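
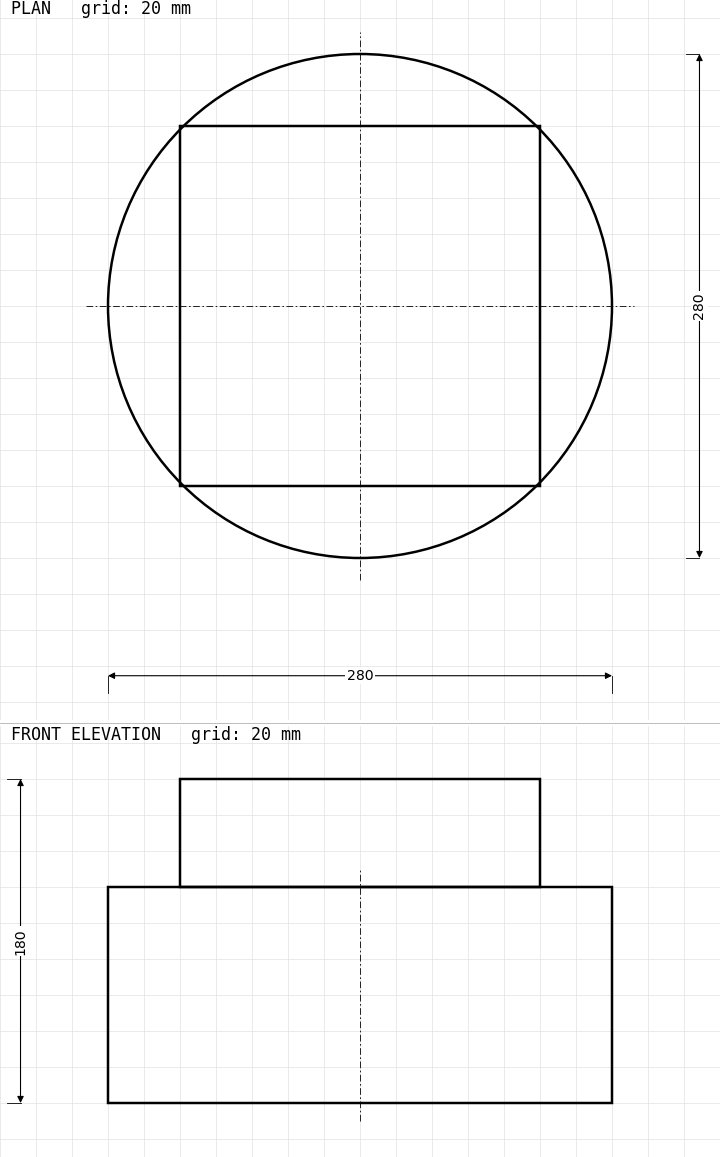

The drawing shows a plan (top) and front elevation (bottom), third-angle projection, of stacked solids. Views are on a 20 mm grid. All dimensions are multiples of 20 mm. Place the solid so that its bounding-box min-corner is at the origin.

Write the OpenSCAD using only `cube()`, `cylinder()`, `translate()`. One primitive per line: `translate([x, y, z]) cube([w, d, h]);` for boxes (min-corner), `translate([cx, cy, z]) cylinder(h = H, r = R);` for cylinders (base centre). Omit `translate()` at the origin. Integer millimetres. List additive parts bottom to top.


translate([140, 140, 0]) cylinder(h = 120, r = 140);
translate([40, 40, 120]) cube([200, 200, 60]);


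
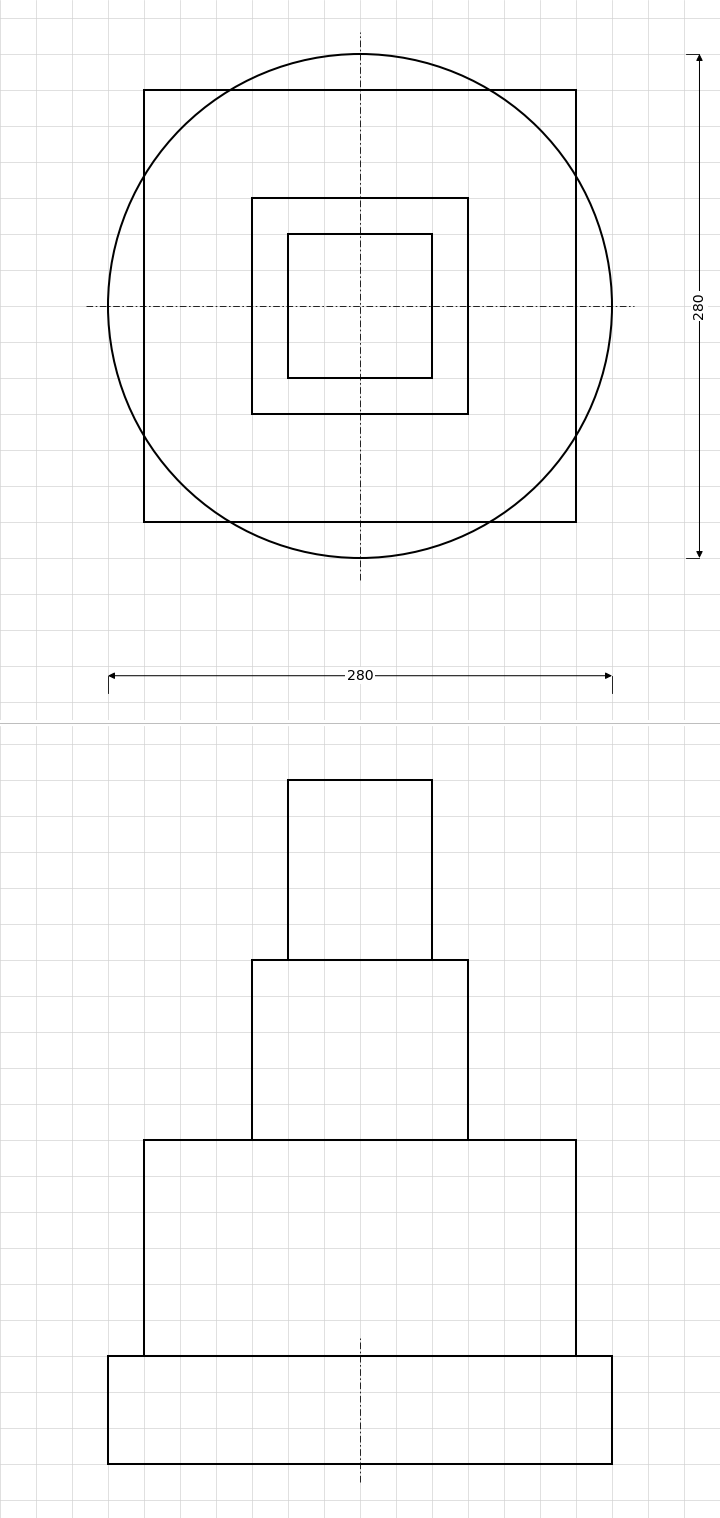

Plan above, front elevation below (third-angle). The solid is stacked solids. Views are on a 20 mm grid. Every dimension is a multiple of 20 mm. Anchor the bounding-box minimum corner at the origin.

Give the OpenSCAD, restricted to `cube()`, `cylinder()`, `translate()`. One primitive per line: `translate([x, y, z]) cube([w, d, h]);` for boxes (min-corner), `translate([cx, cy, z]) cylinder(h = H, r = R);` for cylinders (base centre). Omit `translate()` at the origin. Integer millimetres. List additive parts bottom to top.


translate([140, 140, 0]) cylinder(h = 60, r = 140);
translate([20, 20, 60]) cube([240, 240, 120]);
translate([80, 80, 180]) cube([120, 120, 100]);
translate([100, 100, 280]) cube([80, 80, 100]);


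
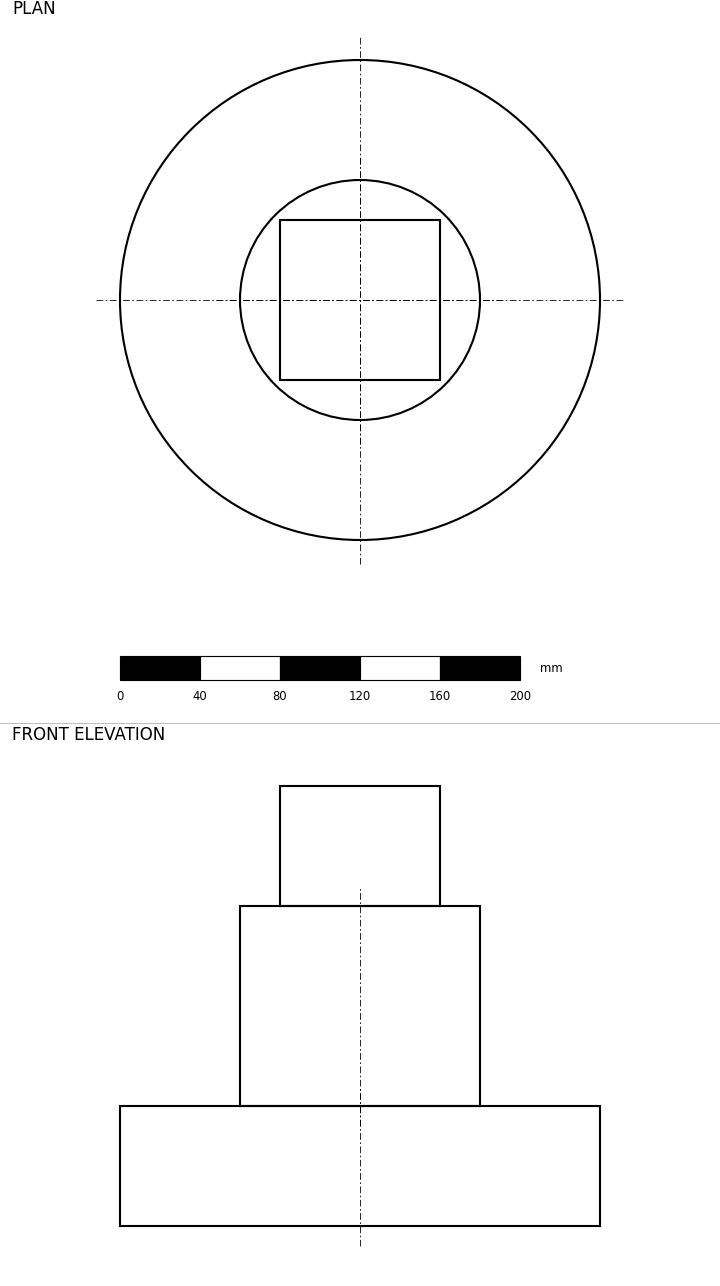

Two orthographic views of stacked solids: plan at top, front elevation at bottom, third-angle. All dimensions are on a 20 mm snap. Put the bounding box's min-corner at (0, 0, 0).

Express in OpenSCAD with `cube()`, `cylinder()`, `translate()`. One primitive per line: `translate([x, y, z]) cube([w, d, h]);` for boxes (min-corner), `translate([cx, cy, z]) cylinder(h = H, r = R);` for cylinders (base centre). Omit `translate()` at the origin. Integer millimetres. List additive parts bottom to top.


translate([120, 120, 0]) cylinder(h = 60, r = 120);
translate([120, 120, 60]) cylinder(h = 100, r = 60);
translate([80, 80, 160]) cube([80, 80, 60]);


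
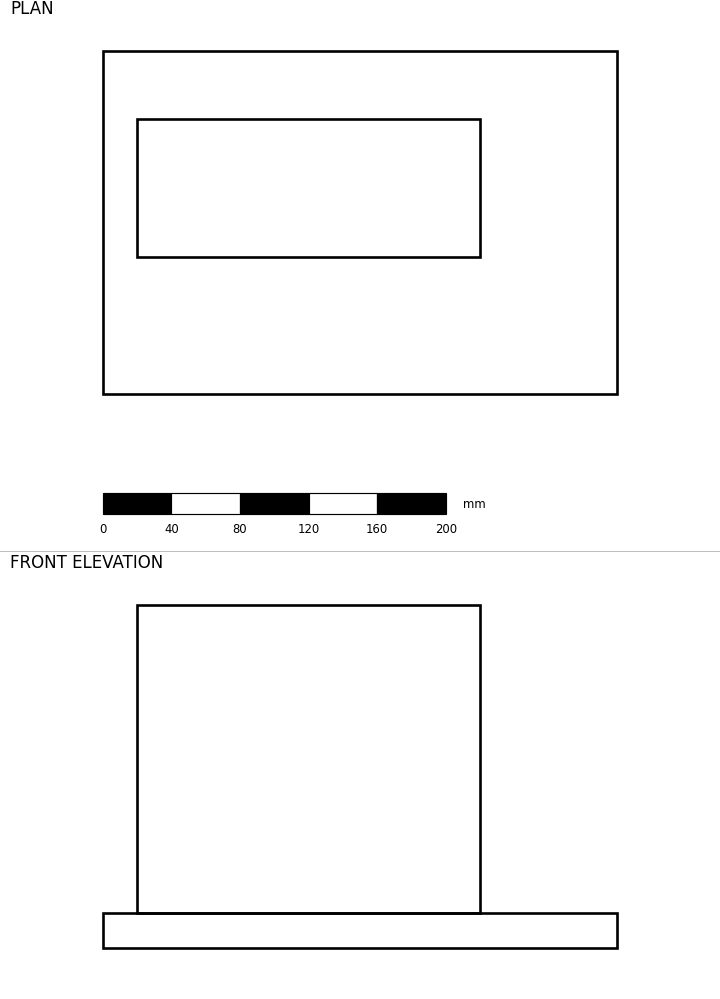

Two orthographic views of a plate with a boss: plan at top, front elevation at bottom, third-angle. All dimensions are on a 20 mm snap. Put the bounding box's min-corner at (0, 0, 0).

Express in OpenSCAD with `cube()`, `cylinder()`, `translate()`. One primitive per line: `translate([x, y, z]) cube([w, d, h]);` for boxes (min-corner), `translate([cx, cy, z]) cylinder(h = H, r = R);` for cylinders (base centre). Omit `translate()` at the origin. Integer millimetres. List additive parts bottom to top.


cube([300, 200, 20]);
translate([20, 80, 20]) cube([200, 80, 180]);


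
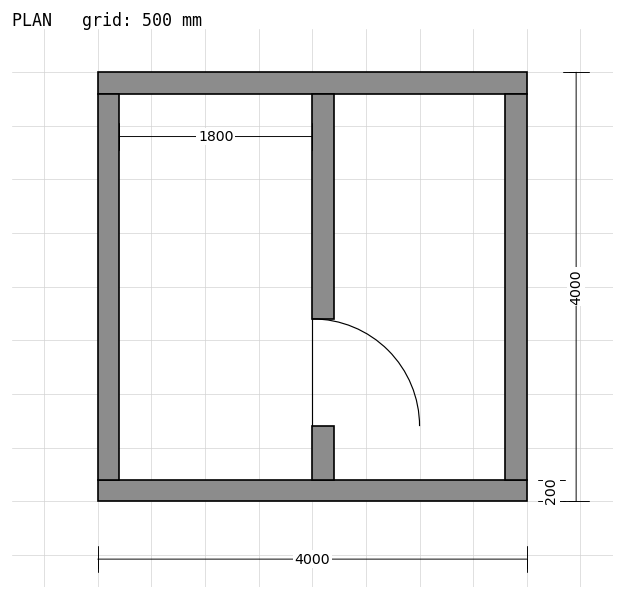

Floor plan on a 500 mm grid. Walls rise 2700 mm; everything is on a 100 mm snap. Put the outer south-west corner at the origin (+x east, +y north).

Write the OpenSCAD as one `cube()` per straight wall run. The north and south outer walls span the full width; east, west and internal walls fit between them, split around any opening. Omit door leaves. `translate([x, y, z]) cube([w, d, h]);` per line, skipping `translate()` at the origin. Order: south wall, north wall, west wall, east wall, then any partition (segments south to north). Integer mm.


cube([4000, 200, 2700]);
translate([0, 3800, 0]) cube([4000, 200, 2700]);
translate([0, 200, 0]) cube([200, 3600, 2700]);
translate([3800, 200, 0]) cube([200, 3600, 2700]);
translate([2000, 200, 0]) cube([200, 500, 2700]);
translate([2000, 1700, 0]) cube([200, 2100, 2700]);


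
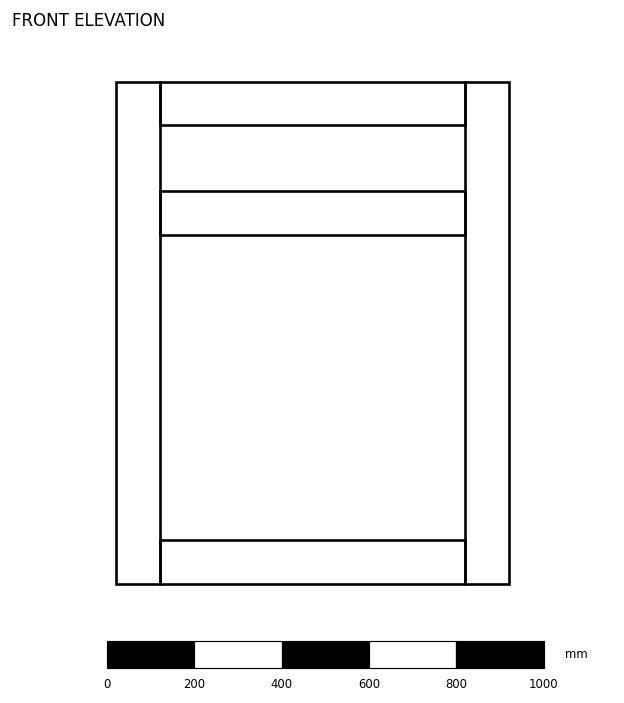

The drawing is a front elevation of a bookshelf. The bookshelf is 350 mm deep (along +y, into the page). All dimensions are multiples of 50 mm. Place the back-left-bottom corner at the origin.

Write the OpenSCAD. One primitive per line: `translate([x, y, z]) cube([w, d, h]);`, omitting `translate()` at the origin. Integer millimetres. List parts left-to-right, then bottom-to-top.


cube([100, 350, 1150]);
translate([100, 0, 0]) cube([700, 350, 100]);
translate([100, 0, 800]) cube([700, 350, 100]);
translate([100, 0, 1050]) cube([700, 350, 100]);
translate([800, 0, 0]) cube([100, 350, 1150]);


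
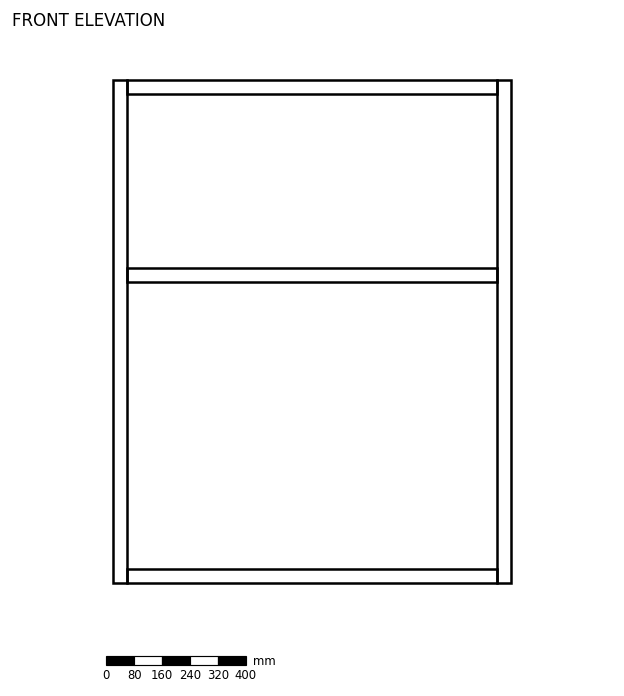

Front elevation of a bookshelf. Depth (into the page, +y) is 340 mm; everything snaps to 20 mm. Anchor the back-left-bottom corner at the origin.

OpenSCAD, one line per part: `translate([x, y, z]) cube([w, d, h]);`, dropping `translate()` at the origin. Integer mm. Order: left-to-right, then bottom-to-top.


cube([40, 340, 1440]);
translate([40, 0, 0]) cube([1060, 340, 40]);
translate([40, 0, 860]) cube([1060, 340, 40]);
translate([40, 0, 1400]) cube([1060, 340, 40]);
translate([1100, 0, 0]) cube([40, 340, 1440]);


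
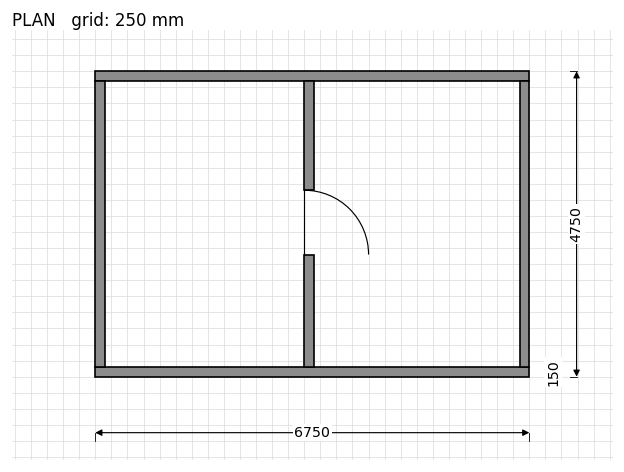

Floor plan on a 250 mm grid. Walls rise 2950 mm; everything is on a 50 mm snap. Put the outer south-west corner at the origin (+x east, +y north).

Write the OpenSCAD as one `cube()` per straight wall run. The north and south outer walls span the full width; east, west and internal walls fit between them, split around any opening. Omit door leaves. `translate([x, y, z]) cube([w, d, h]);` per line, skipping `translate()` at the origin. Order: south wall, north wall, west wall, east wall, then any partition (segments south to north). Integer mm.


cube([6750, 150, 2950]);
translate([0, 4600, 0]) cube([6750, 150, 2950]);
translate([0, 150, 0]) cube([150, 4450, 2950]);
translate([6600, 150, 0]) cube([150, 4450, 2950]);
translate([3250, 150, 0]) cube([150, 1750, 2950]);
translate([3250, 2900, 0]) cube([150, 1700, 2950]);


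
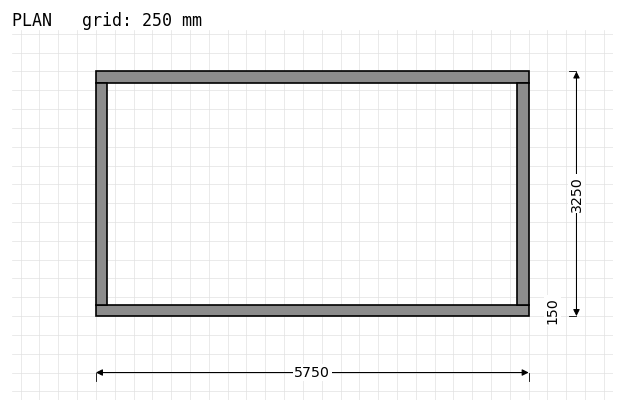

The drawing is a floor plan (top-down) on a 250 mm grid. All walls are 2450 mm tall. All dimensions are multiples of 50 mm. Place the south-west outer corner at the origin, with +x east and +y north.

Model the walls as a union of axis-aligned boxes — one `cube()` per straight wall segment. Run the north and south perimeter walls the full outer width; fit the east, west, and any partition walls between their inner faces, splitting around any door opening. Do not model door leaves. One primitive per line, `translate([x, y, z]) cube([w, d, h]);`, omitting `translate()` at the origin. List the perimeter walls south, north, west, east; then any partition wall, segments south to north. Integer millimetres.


cube([5750, 150, 2450]);
translate([0, 3100, 0]) cube([5750, 150, 2450]);
translate([0, 150, 0]) cube([150, 2950, 2450]);
translate([5600, 150, 0]) cube([150, 2950, 2450]);


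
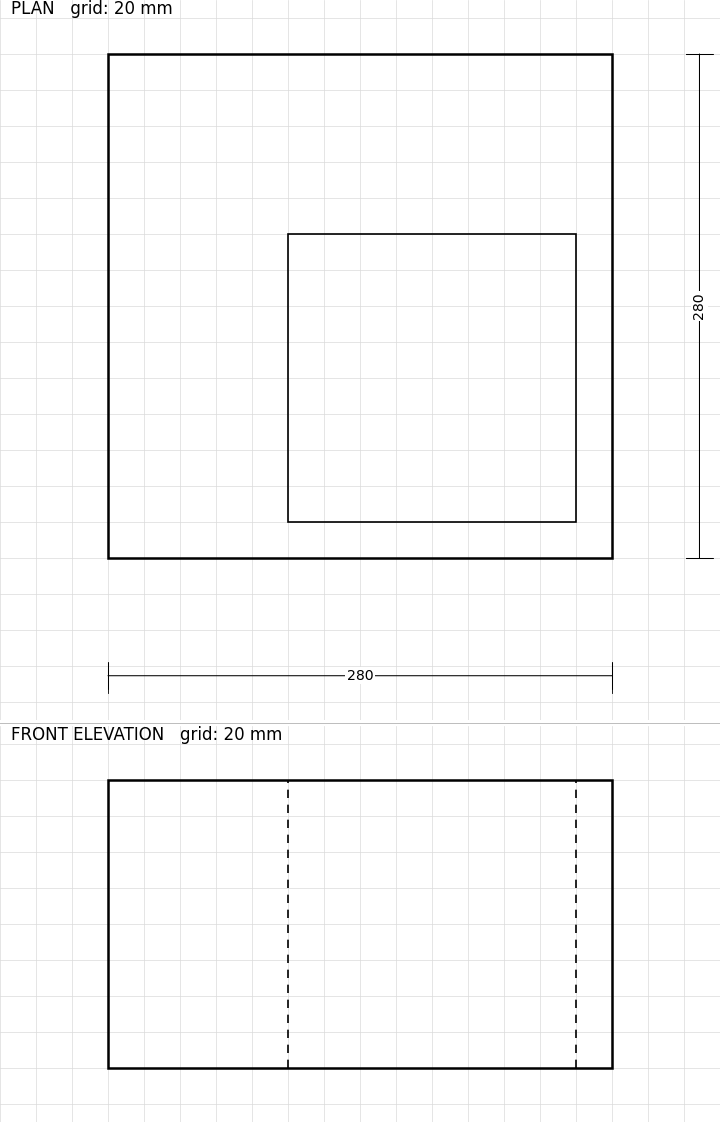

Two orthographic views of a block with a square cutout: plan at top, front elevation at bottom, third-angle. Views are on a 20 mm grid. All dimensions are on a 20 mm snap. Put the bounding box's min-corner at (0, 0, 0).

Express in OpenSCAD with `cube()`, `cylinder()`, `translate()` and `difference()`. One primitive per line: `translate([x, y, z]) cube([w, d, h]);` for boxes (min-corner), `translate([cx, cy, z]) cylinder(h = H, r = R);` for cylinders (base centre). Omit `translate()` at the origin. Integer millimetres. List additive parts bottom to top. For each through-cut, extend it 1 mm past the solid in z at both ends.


difference() {
  cube([280, 280, 160]);
  translate([100, 20, -1]) cube([160, 160, 162]);
}


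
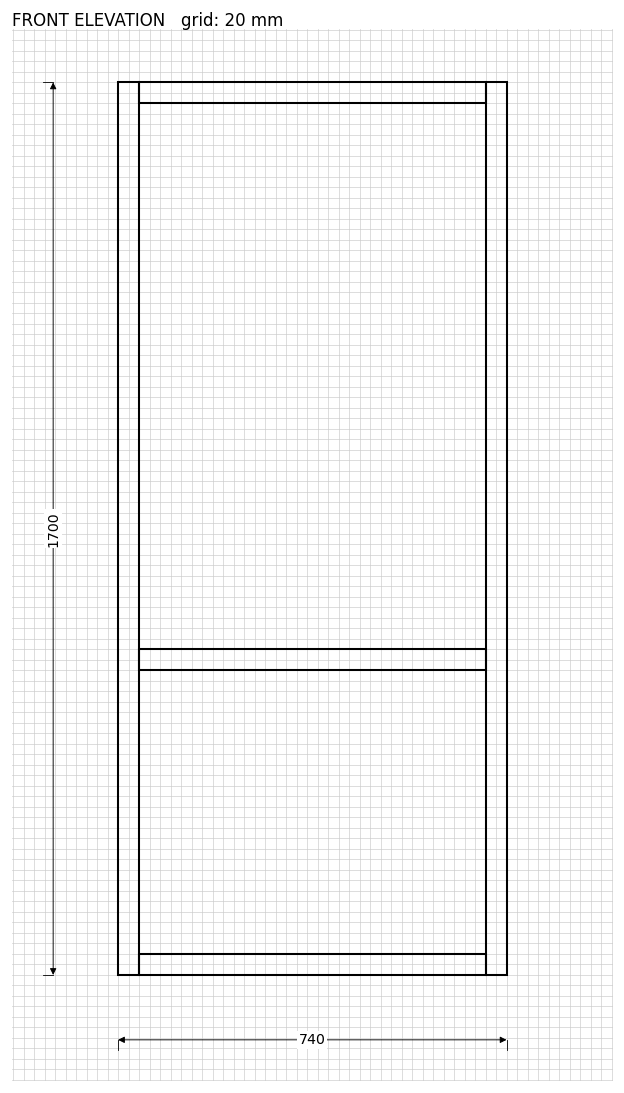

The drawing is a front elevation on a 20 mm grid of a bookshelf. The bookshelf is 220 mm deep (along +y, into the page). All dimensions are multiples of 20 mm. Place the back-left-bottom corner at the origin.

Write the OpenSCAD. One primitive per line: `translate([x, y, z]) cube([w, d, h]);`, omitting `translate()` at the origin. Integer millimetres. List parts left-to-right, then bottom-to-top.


cube([40, 220, 1700]);
translate([40, 0, 0]) cube([660, 220, 40]);
translate([40, 0, 580]) cube([660, 220, 40]);
translate([40, 0, 1660]) cube([660, 220, 40]);
translate([700, 0, 0]) cube([40, 220, 1700]);


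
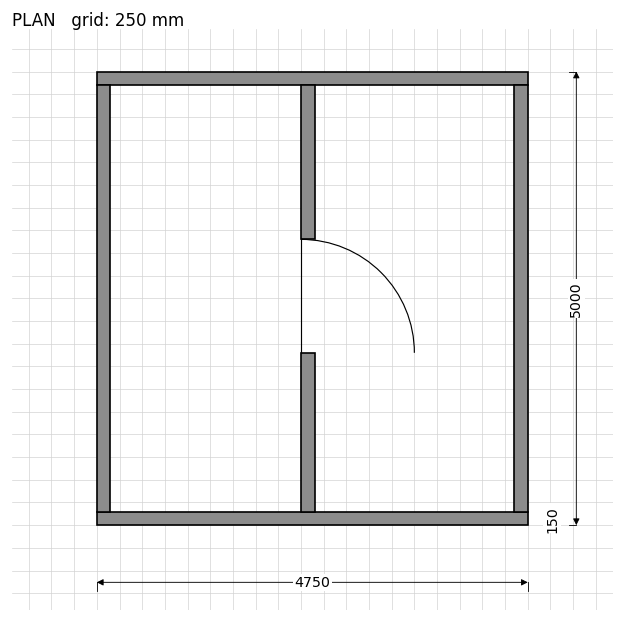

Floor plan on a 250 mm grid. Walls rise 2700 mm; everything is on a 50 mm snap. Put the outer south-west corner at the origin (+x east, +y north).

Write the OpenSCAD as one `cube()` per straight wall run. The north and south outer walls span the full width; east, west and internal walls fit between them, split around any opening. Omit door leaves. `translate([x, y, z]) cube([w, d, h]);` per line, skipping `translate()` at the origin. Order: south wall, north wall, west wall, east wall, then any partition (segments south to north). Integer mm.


cube([4750, 150, 2700]);
translate([0, 4850, 0]) cube([4750, 150, 2700]);
translate([0, 150, 0]) cube([150, 4700, 2700]);
translate([4600, 150, 0]) cube([150, 4700, 2700]);
translate([2250, 150, 0]) cube([150, 1750, 2700]);
translate([2250, 3150, 0]) cube([150, 1700, 2700]);


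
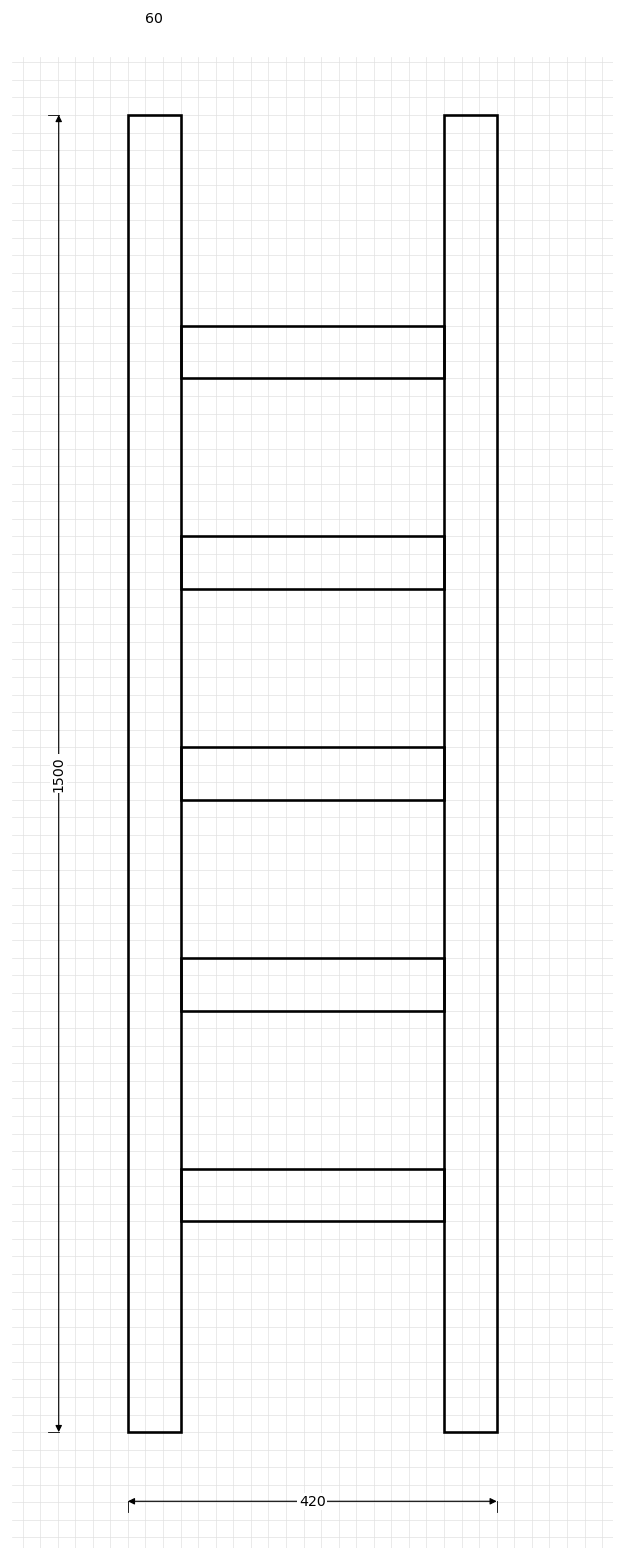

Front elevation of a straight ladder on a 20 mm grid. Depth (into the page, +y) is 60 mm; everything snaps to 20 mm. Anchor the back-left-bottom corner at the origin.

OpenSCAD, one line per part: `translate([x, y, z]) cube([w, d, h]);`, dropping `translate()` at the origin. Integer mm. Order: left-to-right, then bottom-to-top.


cube([60, 60, 1500]);
translate([60, 0, 240]) cube([300, 60, 60]);
translate([60, 0, 480]) cube([300, 60, 60]);
translate([60, 0, 720]) cube([300, 60, 60]);
translate([60, 0, 960]) cube([300, 60, 60]);
translate([60, 0, 1200]) cube([300, 60, 60]);
translate([360, 0, 0]) cube([60, 60, 1500]);


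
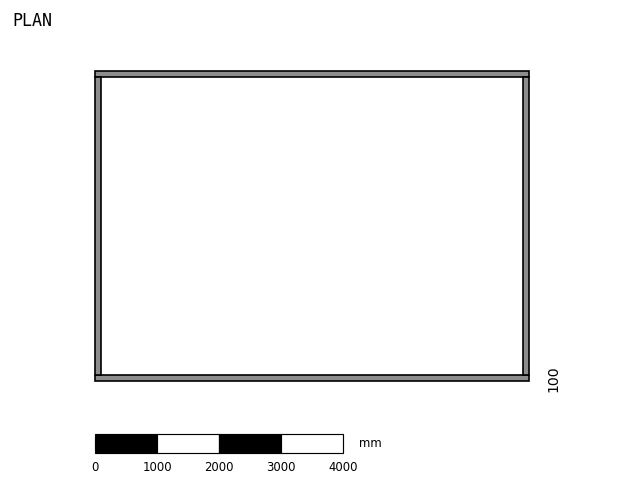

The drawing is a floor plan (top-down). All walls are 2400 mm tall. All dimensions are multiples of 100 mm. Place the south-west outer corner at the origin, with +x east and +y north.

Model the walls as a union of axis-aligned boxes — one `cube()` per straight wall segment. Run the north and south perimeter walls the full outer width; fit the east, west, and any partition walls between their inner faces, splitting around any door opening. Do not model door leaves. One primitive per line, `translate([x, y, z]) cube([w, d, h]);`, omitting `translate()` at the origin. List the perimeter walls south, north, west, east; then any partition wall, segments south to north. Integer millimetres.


cube([7000, 100, 2400]);
translate([0, 4900, 0]) cube([7000, 100, 2400]);
translate([0, 100, 0]) cube([100, 4800, 2400]);
translate([6900, 100, 0]) cube([100, 4800, 2400]);


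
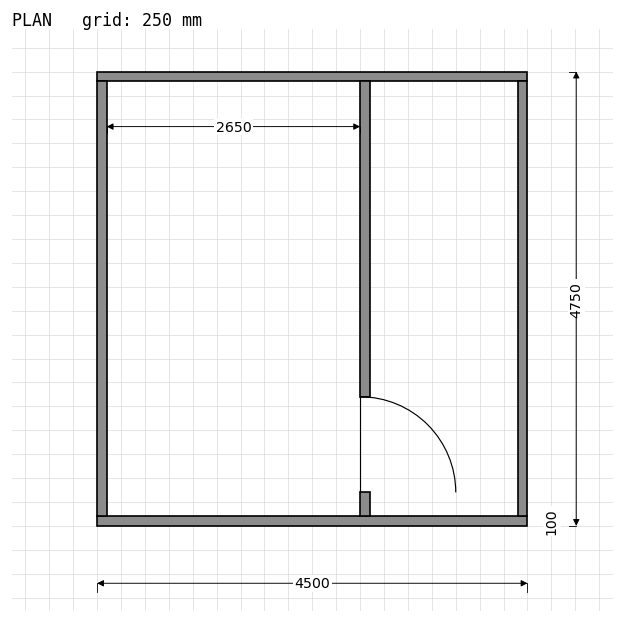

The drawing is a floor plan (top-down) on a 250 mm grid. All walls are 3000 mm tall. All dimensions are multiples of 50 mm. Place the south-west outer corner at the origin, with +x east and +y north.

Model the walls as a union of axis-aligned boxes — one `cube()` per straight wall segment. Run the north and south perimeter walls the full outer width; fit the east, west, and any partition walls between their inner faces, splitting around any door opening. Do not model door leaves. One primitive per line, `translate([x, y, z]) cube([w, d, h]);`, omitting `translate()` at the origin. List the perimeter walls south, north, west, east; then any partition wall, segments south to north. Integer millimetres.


cube([4500, 100, 3000]);
translate([0, 4650, 0]) cube([4500, 100, 3000]);
translate([0, 100, 0]) cube([100, 4550, 3000]);
translate([4400, 100, 0]) cube([100, 4550, 3000]);
translate([2750, 100, 0]) cube([100, 250, 3000]);
translate([2750, 1350, 0]) cube([100, 3300, 3000]);


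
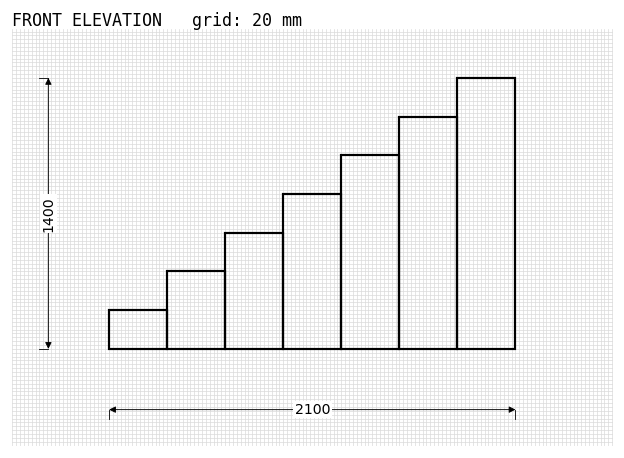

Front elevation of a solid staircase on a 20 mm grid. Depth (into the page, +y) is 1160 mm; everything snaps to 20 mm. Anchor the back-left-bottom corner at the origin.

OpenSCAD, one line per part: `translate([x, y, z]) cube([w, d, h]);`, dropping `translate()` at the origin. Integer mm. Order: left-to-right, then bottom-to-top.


cube([300, 1160, 200]);
translate([300, 0, 0]) cube([300, 1160, 400]);
translate([600, 0, 0]) cube([300, 1160, 600]);
translate([900, 0, 0]) cube([300, 1160, 800]);
translate([1200, 0, 0]) cube([300, 1160, 1000]);
translate([1500, 0, 0]) cube([300, 1160, 1200]);
translate([1800, 0, 0]) cube([300, 1160, 1400]);


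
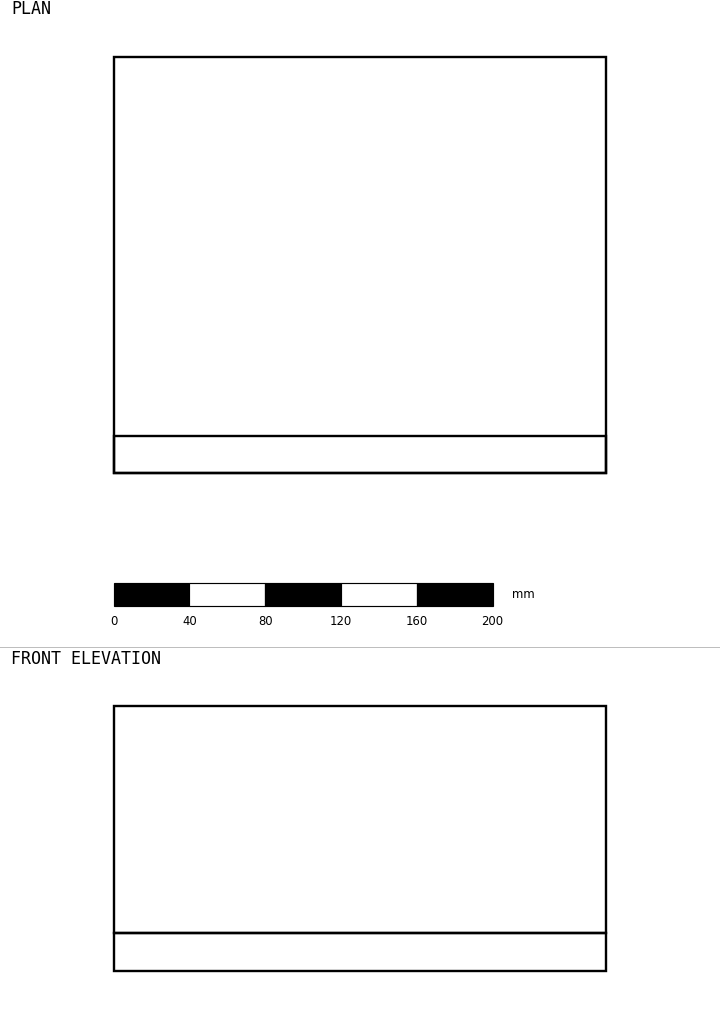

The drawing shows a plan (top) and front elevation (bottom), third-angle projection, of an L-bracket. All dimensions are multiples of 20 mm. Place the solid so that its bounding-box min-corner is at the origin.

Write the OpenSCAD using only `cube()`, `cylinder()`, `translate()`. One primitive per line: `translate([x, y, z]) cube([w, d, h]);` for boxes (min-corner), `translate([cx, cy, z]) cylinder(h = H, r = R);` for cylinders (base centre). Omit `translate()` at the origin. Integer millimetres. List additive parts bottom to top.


cube([260, 220, 20]);
translate([0, 0, 20]) cube([260, 20, 120]);


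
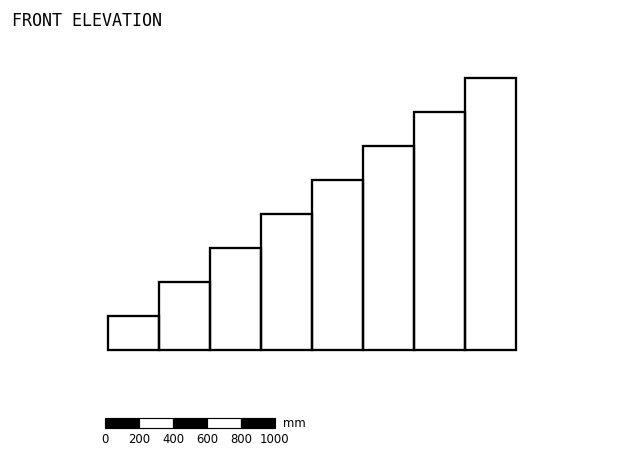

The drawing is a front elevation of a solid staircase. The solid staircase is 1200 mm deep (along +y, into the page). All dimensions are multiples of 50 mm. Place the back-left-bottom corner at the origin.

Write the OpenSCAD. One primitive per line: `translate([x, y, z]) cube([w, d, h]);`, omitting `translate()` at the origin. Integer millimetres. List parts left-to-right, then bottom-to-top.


cube([300, 1200, 200]);
translate([300, 0, 0]) cube([300, 1200, 400]);
translate([600, 0, 0]) cube([300, 1200, 600]);
translate([900, 0, 0]) cube([300, 1200, 800]);
translate([1200, 0, 0]) cube([300, 1200, 1000]);
translate([1500, 0, 0]) cube([300, 1200, 1200]);
translate([1800, 0, 0]) cube([300, 1200, 1400]);
translate([2100, 0, 0]) cube([300, 1200, 1600]);


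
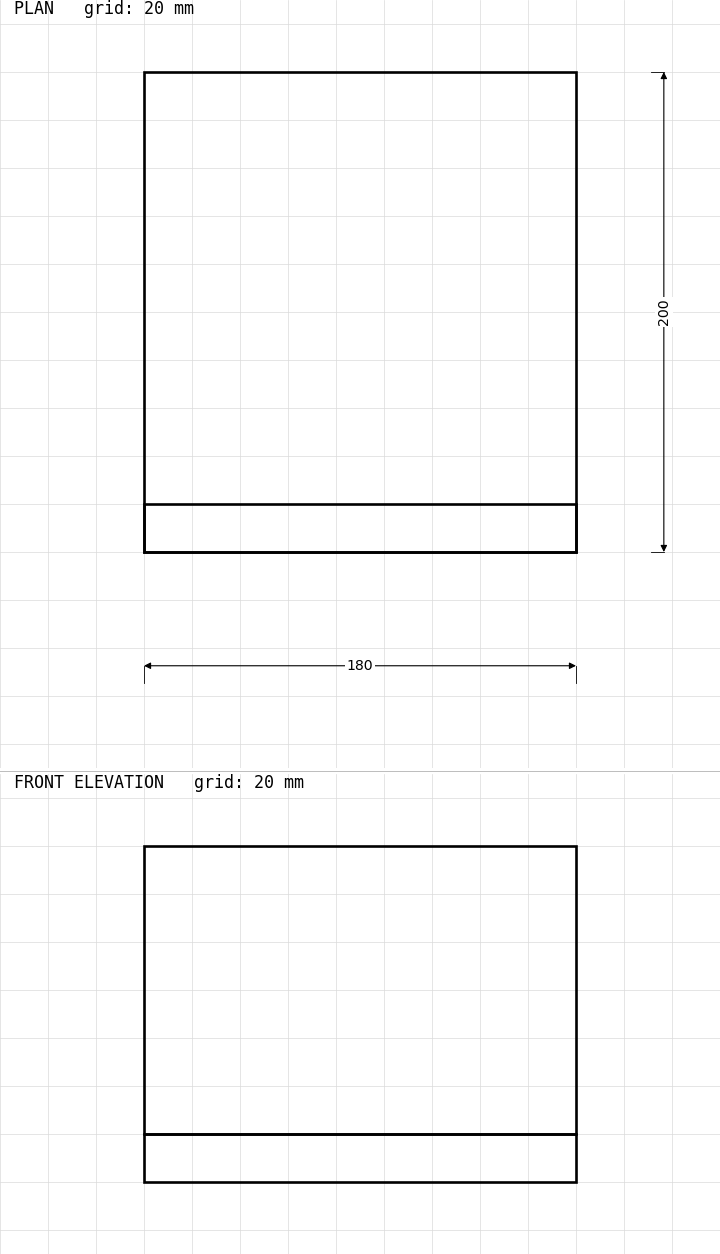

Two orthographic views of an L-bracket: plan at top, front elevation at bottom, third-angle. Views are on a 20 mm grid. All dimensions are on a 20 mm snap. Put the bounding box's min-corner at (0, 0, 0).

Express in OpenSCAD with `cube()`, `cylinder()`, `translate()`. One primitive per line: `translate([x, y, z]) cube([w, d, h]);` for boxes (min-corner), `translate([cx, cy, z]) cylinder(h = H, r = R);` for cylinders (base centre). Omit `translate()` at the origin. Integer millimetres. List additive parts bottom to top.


cube([180, 200, 20]);
translate([0, 0, 20]) cube([180, 20, 120]);


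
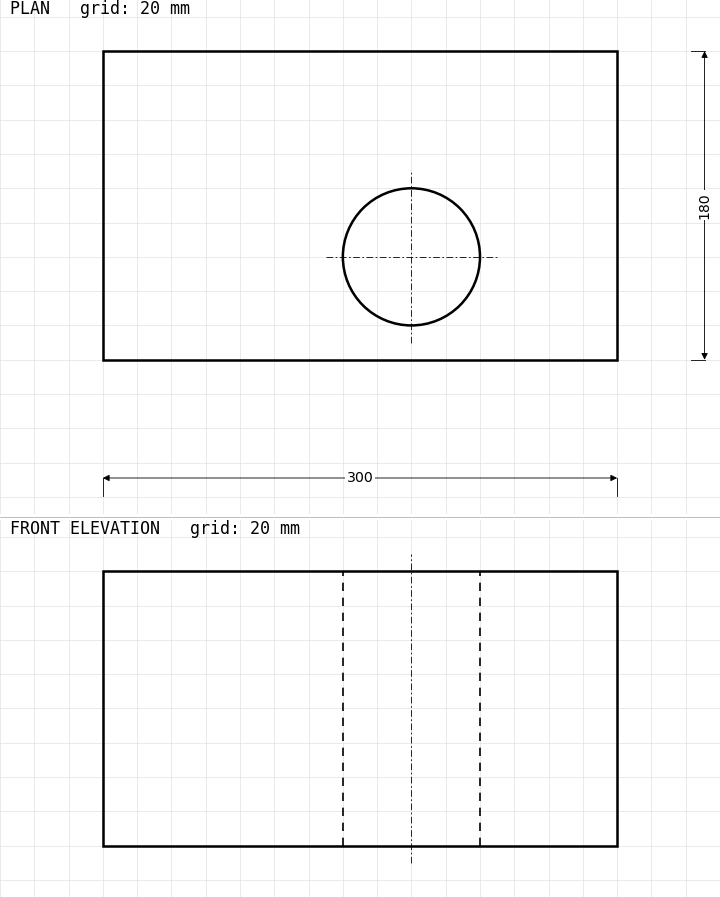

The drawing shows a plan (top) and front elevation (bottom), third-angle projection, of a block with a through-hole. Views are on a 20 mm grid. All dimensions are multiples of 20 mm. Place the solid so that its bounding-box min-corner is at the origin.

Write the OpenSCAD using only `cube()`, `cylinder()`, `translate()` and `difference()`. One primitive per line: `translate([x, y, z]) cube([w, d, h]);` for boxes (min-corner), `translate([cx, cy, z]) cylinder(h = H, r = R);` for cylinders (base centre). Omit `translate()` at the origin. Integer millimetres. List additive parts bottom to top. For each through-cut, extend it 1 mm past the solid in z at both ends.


difference() {
  cube([300, 180, 160]);
  translate([180, 60, -1]) cylinder(h = 162, r = 40);
}


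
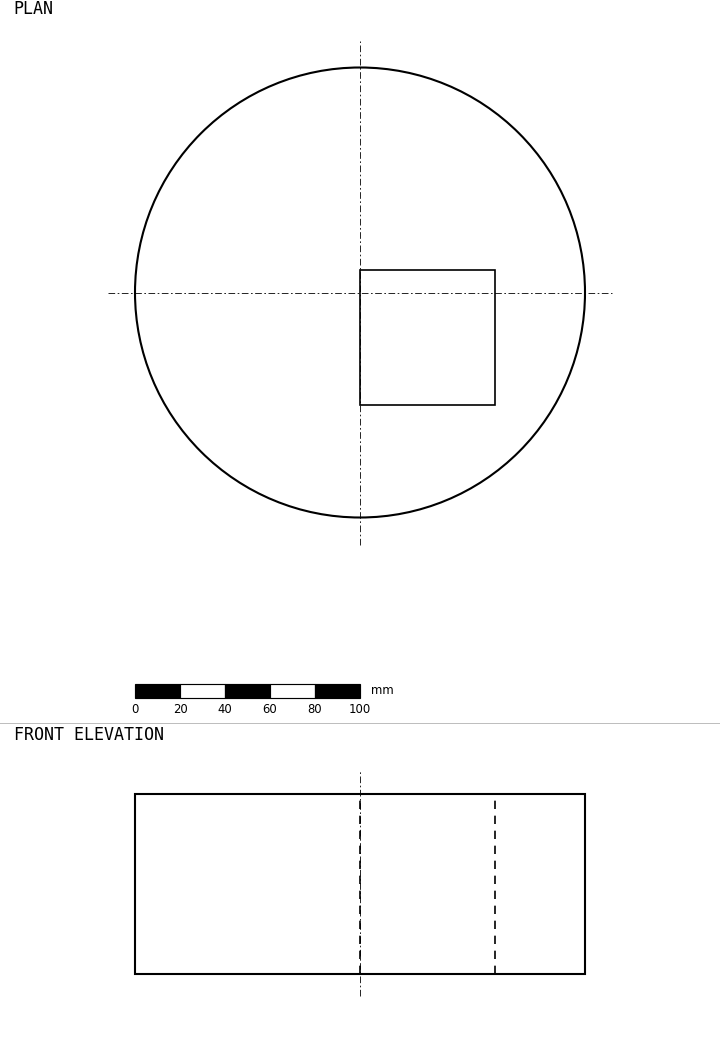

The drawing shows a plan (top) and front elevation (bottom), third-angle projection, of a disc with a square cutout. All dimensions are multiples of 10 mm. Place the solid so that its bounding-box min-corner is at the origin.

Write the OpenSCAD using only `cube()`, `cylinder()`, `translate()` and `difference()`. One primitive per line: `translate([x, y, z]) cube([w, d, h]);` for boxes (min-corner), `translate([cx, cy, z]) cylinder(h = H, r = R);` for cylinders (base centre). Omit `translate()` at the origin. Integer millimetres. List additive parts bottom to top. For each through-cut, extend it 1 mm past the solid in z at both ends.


difference() {
  translate([100, 100, 0]) cylinder(h = 80, r = 100);
  translate([100, 50, -1]) cube([60, 60, 82]);
}


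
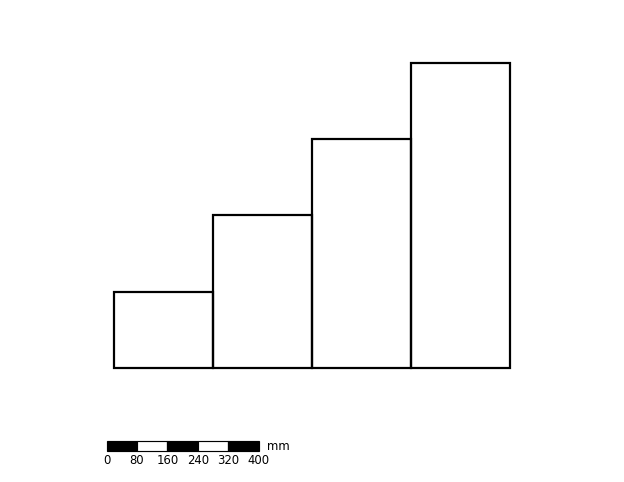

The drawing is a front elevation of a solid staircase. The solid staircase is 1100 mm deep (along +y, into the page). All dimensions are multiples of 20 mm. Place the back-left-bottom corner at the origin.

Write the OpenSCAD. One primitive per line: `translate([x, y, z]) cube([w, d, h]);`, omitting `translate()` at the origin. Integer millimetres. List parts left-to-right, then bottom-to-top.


cube([260, 1100, 200]);
translate([260, 0, 0]) cube([260, 1100, 400]);
translate([520, 0, 0]) cube([260, 1100, 600]);
translate([780, 0, 0]) cube([260, 1100, 800]);


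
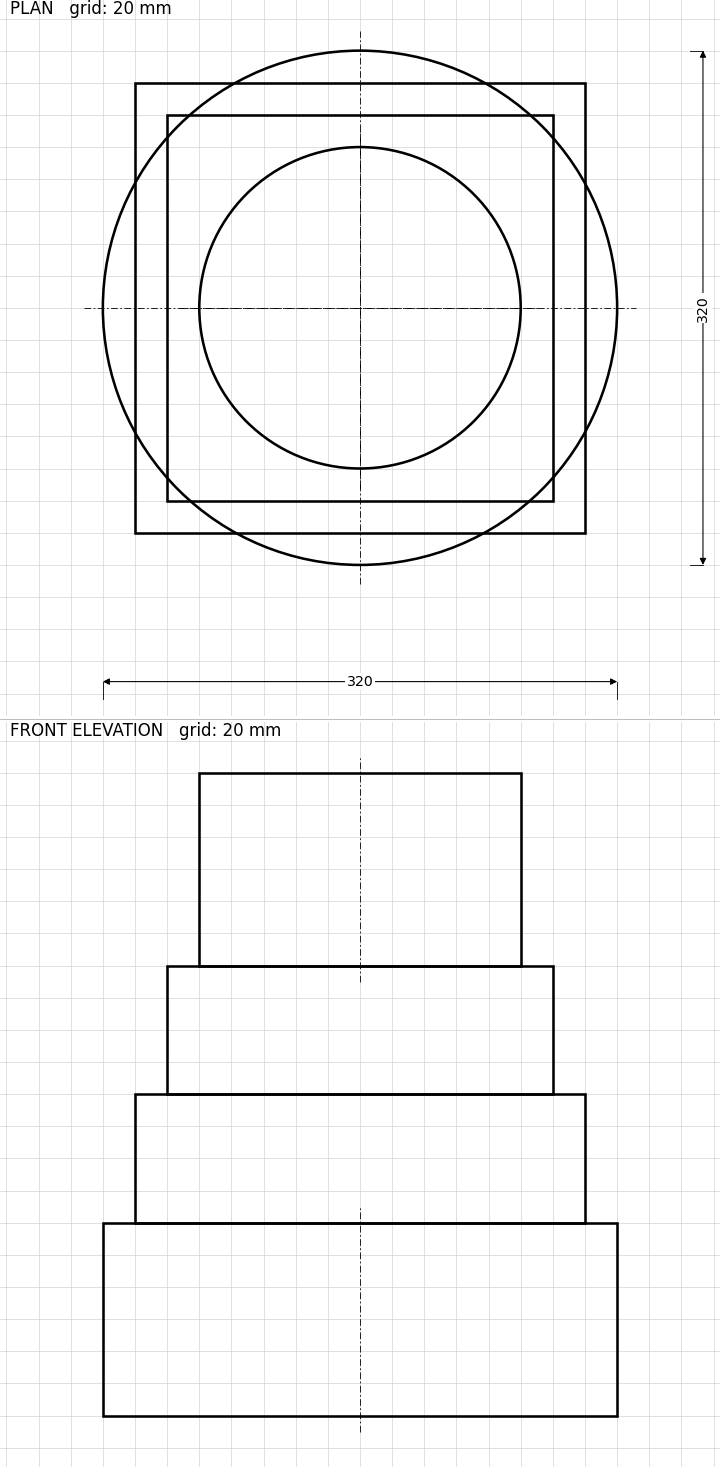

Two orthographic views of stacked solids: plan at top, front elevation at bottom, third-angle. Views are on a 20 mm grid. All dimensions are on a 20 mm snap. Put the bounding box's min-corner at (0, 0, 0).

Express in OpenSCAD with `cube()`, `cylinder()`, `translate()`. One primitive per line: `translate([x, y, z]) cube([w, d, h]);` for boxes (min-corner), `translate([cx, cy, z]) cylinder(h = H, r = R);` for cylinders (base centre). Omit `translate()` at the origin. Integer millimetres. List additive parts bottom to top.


translate([160, 160, 0]) cylinder(h = 120, r = 160);
translate([20, 20, 120]) cube([280, 280, 80]);
translate([40, 40, 200]) cube([240, 240, 80]);
translate([160, 160, 280]) cylinder(h = 120, r = 100);


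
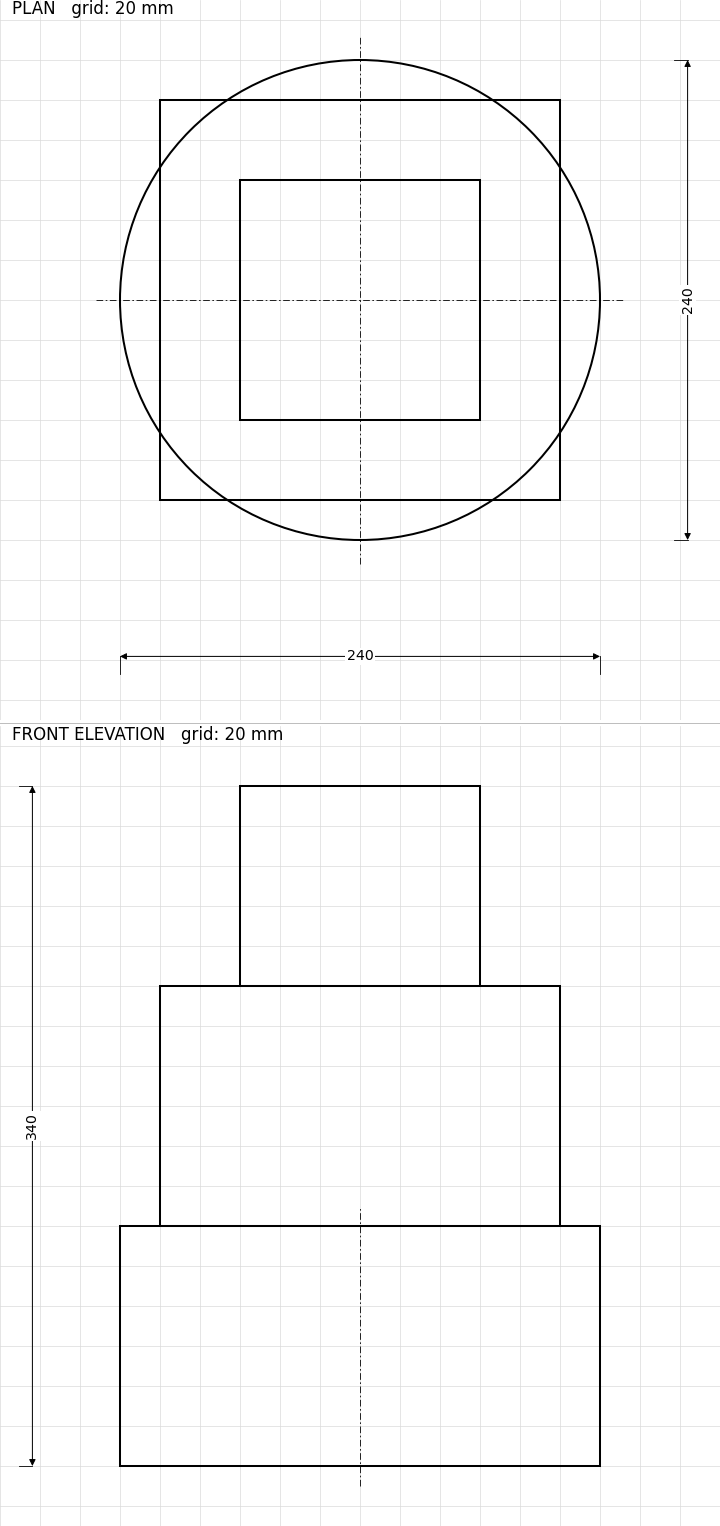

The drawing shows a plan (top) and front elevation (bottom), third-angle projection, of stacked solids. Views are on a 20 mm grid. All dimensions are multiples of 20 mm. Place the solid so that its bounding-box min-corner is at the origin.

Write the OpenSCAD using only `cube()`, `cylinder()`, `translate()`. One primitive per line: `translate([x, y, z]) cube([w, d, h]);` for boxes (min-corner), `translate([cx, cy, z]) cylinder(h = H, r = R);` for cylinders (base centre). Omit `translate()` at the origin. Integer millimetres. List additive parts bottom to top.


translate([120, 120, 0]) cylinder(h = 120, r = 120);
translate([20, 20, 120]) cube([200, 200, 120]);
translate([60, 60, 240]) cube([120, 120, 100]);


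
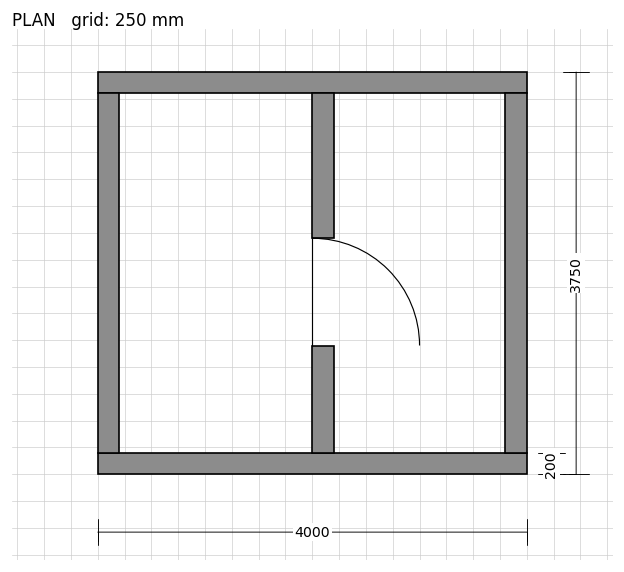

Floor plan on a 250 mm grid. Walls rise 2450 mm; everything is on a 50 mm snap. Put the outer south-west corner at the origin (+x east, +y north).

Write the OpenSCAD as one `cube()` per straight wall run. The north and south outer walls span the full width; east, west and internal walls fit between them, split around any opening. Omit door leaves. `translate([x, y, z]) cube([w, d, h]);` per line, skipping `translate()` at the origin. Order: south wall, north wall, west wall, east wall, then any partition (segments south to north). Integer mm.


cube([4000, 200, 2450]);
translate([0, 3550, 0]) cube([4000, 200, 2450]);
translate([0, 200, 0]) cube([200, 3350, 2450]);
translate([3800, 200, 0]) cube([200, 3350, 2450]);
translate([2000, 200, 0]) cube([200, 1000, 2450]);
translate([2000, 2200, 0]) cube([200, 1350, 2450]);


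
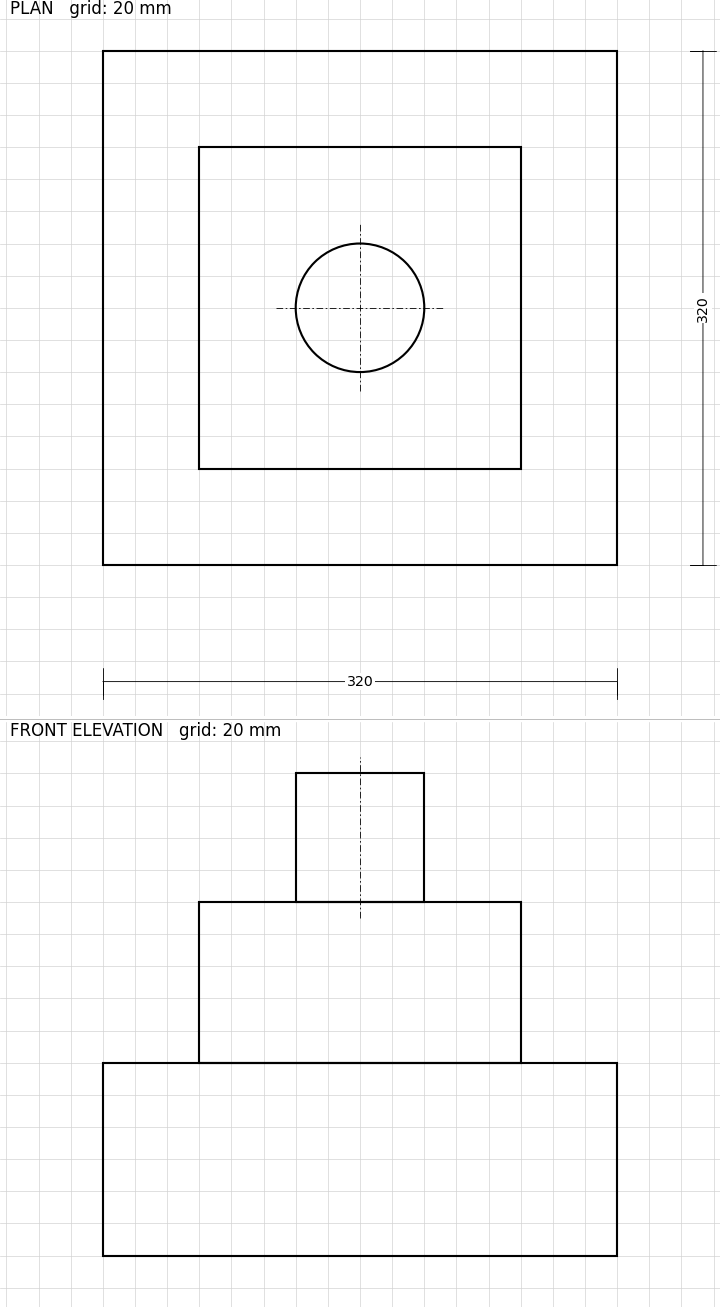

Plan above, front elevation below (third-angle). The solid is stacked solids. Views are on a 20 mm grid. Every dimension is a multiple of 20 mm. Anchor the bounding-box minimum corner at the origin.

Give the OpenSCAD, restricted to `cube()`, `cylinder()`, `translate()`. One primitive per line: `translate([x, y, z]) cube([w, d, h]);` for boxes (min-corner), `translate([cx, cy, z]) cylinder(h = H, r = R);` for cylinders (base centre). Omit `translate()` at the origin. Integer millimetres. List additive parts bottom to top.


cube([320, 320, 120]);
translate([60, 60, 120]) cube([200, 200, 100]);
translate([160, 160, 220]) cylinder(h = 80, r = 40);


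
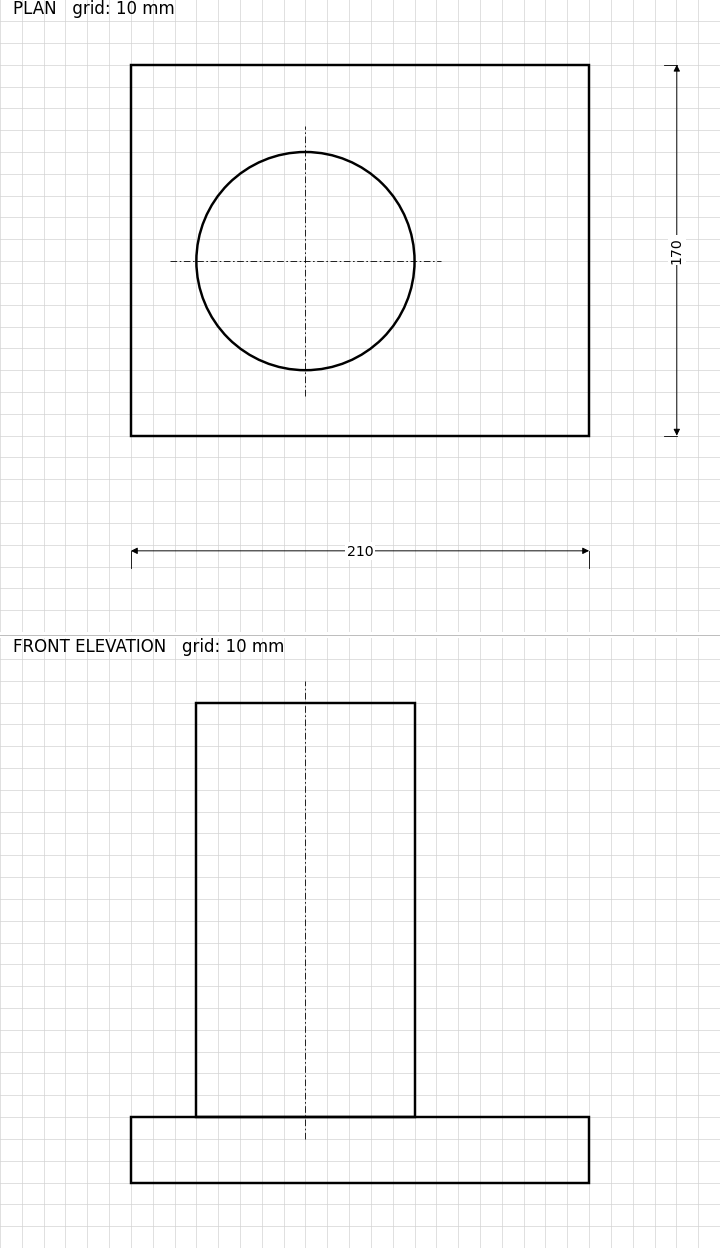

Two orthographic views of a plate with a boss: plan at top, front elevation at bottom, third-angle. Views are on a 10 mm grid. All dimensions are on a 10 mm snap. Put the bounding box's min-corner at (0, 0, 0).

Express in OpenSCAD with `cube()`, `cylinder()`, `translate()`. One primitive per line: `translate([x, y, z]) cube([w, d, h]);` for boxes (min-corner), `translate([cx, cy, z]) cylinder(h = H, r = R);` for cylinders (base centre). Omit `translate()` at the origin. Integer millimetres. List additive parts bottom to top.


cube([210, 170, 30]);
translate([80, 80, 30]) cylinder(h = 190, r = 50);


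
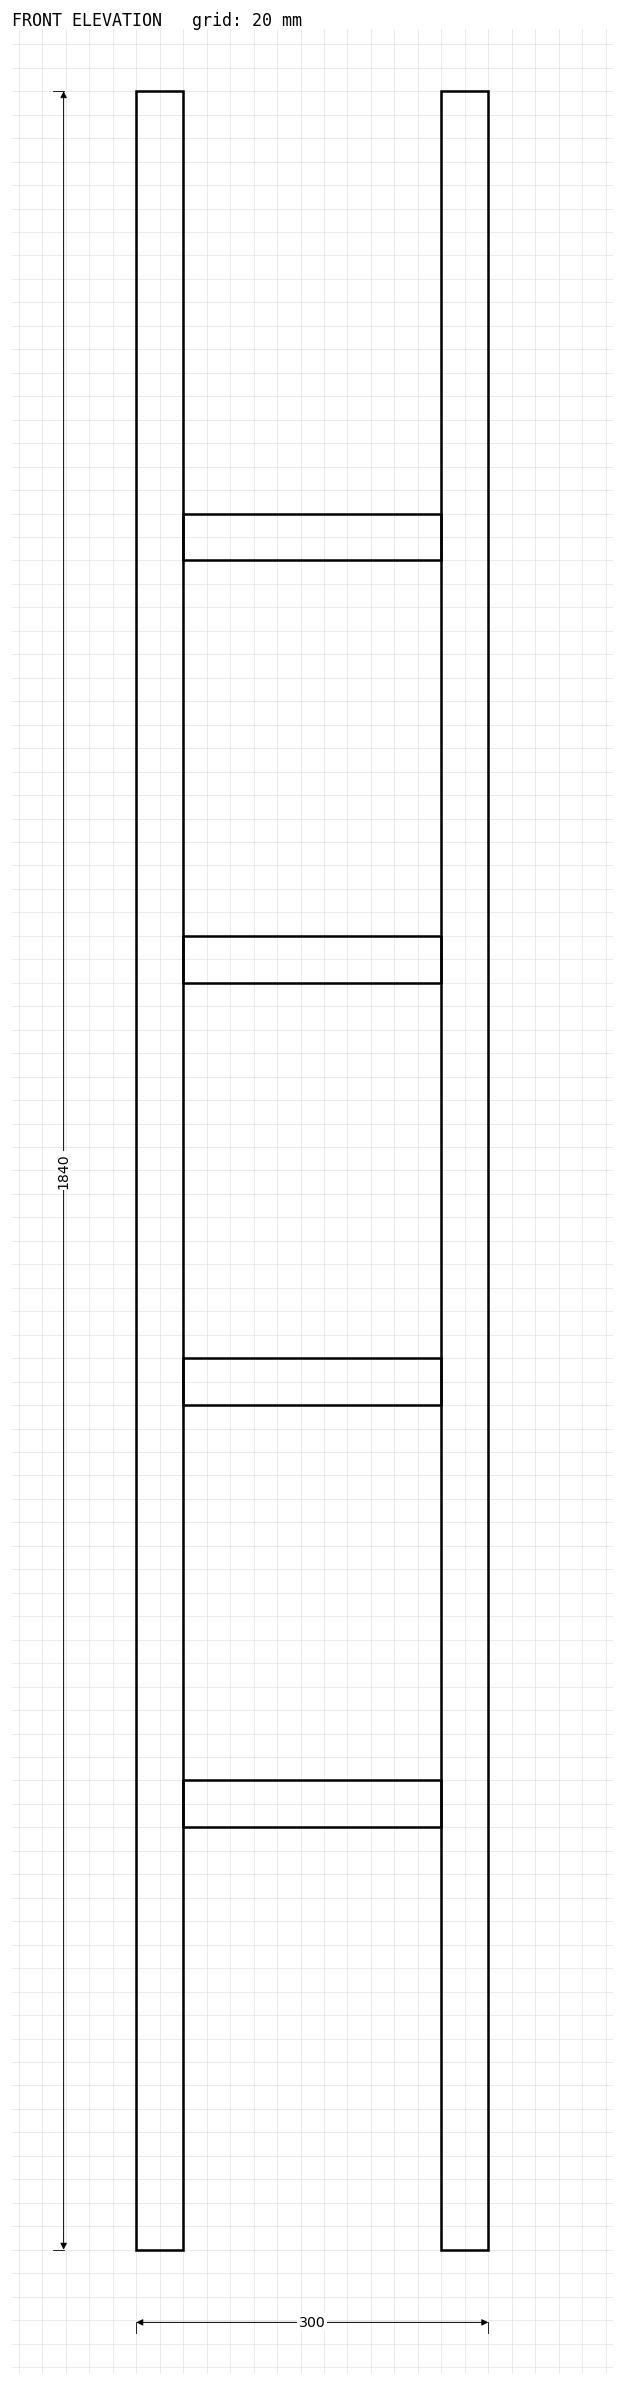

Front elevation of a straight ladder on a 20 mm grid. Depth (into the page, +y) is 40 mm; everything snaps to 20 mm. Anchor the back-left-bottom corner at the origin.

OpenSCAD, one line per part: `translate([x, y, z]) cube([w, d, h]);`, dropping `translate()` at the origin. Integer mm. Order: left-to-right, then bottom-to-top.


cube([40, 40, 1840]);
translate([40, 0, 360]) cube([220, 40, 40]);
translate([40, 0, 720]) cube([220, 40, 40]);
translate([40, 0, 1080]) cube([220, 40, 40]);
translate([40, 0, 1440]) cube([220, 40, 40]);
translate([260, 0, 0]) cube([40, 40, 1840]);


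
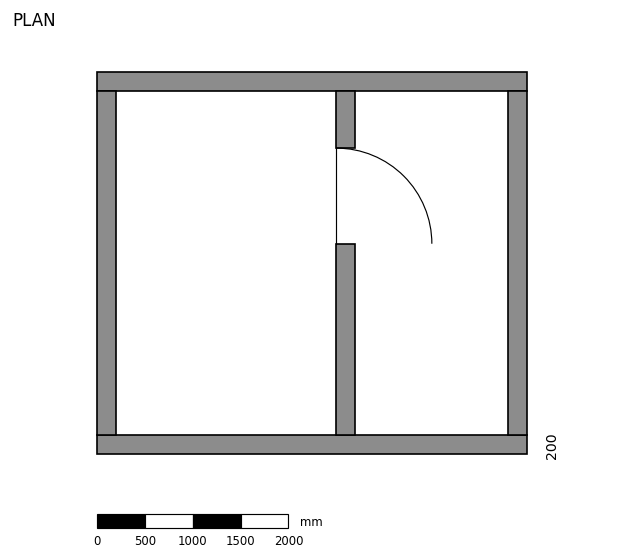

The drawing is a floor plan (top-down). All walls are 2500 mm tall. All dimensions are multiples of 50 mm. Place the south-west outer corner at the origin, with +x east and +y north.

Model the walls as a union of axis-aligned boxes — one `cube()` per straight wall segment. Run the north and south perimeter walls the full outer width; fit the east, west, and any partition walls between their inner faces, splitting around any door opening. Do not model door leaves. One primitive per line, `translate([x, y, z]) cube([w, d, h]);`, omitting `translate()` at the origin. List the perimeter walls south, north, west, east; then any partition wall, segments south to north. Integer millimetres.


cube([4500, 200, 2500]);
translate([0, 3800, 0]) cube([4500, 200, 2500]);
translate([0, 200, 0]) cube([200, 3600, 2500]);
translate([4300, 200, 0]) cube([200, 3600, 2500]);
translate([2500, 200, 0]) cube([200, 2000, 2500]);
translate([2500, 3200, 0]) cube([200, 600, 2500]);


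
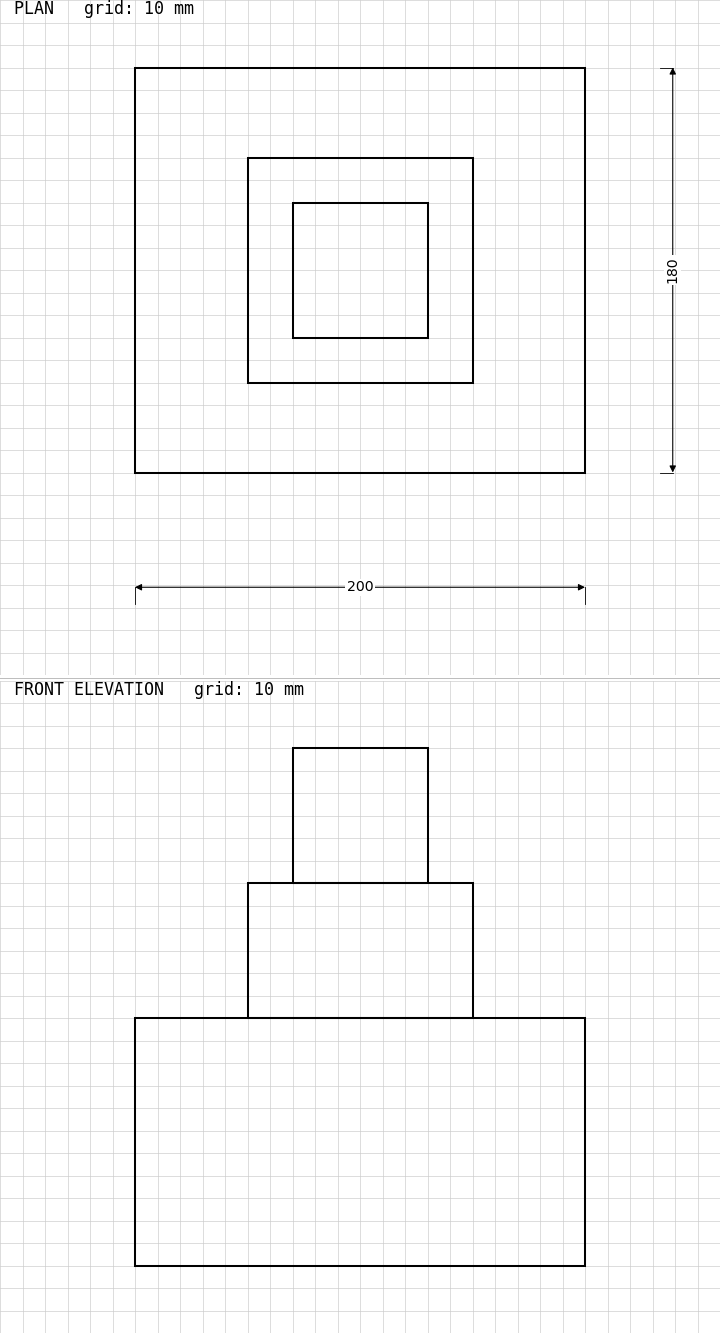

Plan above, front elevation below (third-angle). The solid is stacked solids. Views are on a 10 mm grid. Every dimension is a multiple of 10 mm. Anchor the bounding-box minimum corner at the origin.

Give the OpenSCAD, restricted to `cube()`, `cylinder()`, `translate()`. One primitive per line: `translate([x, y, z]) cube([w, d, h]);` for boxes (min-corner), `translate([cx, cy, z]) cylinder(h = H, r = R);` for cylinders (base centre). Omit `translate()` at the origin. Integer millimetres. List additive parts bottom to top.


cube([200, 180, 110]);
translate([50, 40, 110]) cube([100, 100, 60]);
translate([70, 60, 170]) cube([60, 60, 60]);


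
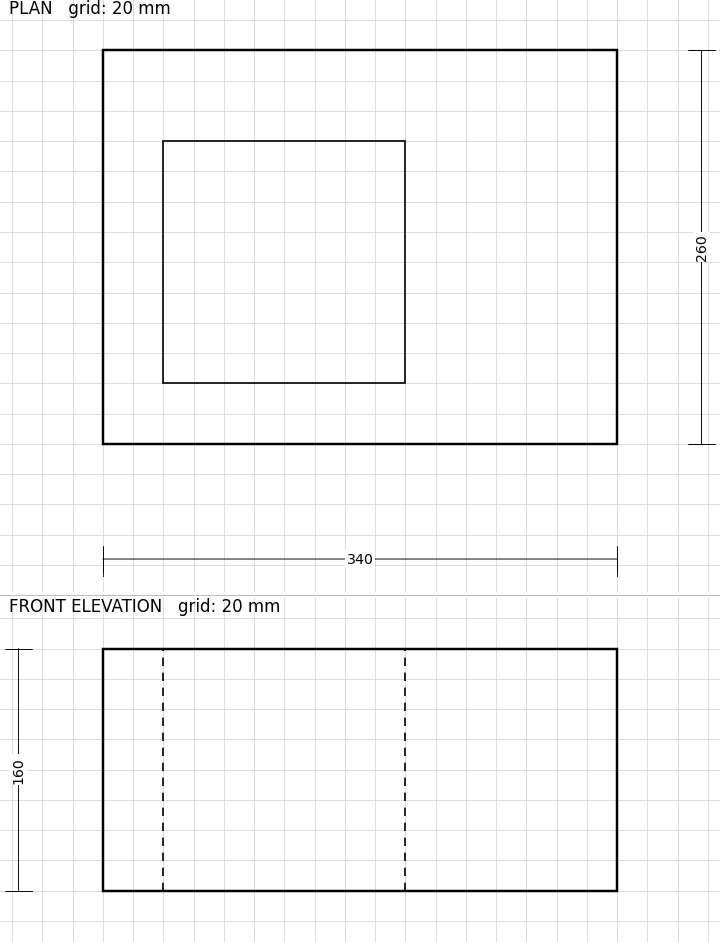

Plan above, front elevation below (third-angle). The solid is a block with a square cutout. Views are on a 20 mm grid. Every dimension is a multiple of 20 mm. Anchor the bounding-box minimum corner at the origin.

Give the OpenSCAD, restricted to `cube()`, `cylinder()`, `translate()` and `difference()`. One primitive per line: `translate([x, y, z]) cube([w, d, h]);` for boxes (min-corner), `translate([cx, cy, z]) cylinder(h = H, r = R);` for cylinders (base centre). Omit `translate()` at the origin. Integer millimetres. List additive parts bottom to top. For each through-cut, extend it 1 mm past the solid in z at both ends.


difference() {
  cube([340, 260, 160]);
  translate([40, 40, -1]) cube([160, 160, 162]);
}


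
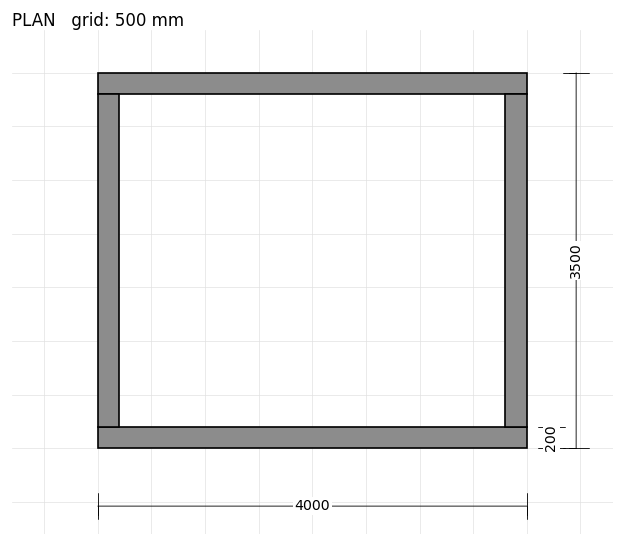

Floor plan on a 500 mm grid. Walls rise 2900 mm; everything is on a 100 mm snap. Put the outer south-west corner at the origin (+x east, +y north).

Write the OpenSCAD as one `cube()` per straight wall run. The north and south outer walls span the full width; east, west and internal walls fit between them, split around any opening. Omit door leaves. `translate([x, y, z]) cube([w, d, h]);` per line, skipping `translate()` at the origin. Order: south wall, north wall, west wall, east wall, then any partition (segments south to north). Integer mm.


cube([4000, 200, 2900]);
translate([0, 3300, 0]) cube([4000, 200, 2900]);
translate([0, 200, 0]) cube([200, 3100, 2900]);
translate([3800, 200, 0]) cube([200, 3100, 2900]);


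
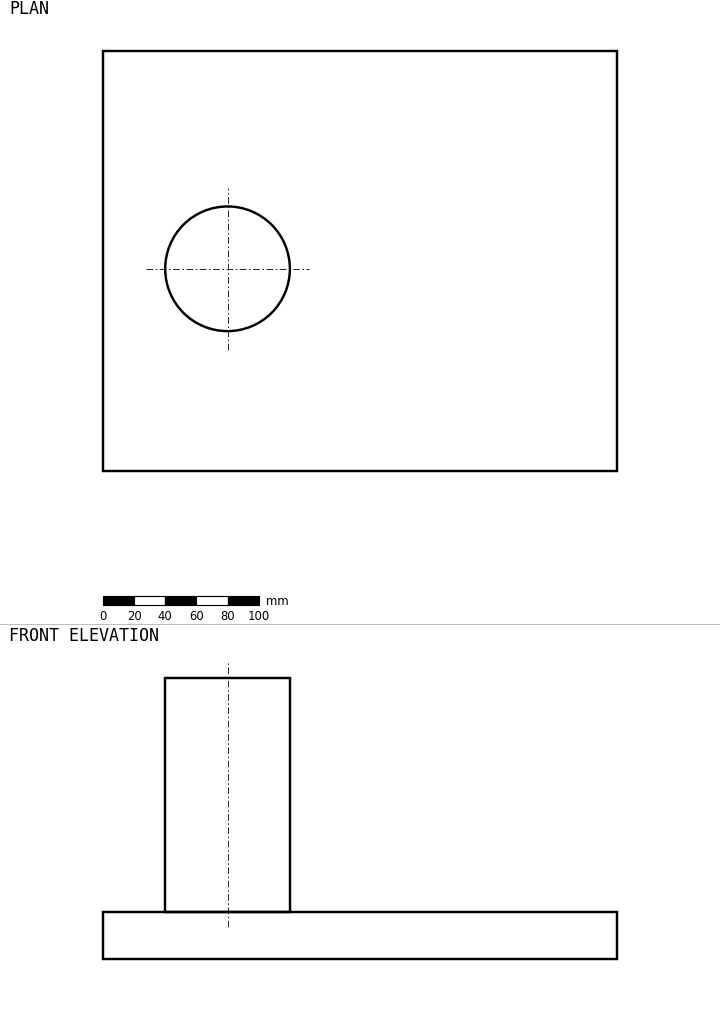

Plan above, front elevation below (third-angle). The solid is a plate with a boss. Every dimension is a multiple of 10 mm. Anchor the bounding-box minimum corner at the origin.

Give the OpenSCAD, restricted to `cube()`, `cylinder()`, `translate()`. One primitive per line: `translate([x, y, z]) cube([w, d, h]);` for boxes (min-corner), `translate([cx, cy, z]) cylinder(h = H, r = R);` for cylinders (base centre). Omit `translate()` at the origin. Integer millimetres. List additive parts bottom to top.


cube([330, 270, 30]);
translate([80, 130, 30]) cylinder(h = 150, r = 40);


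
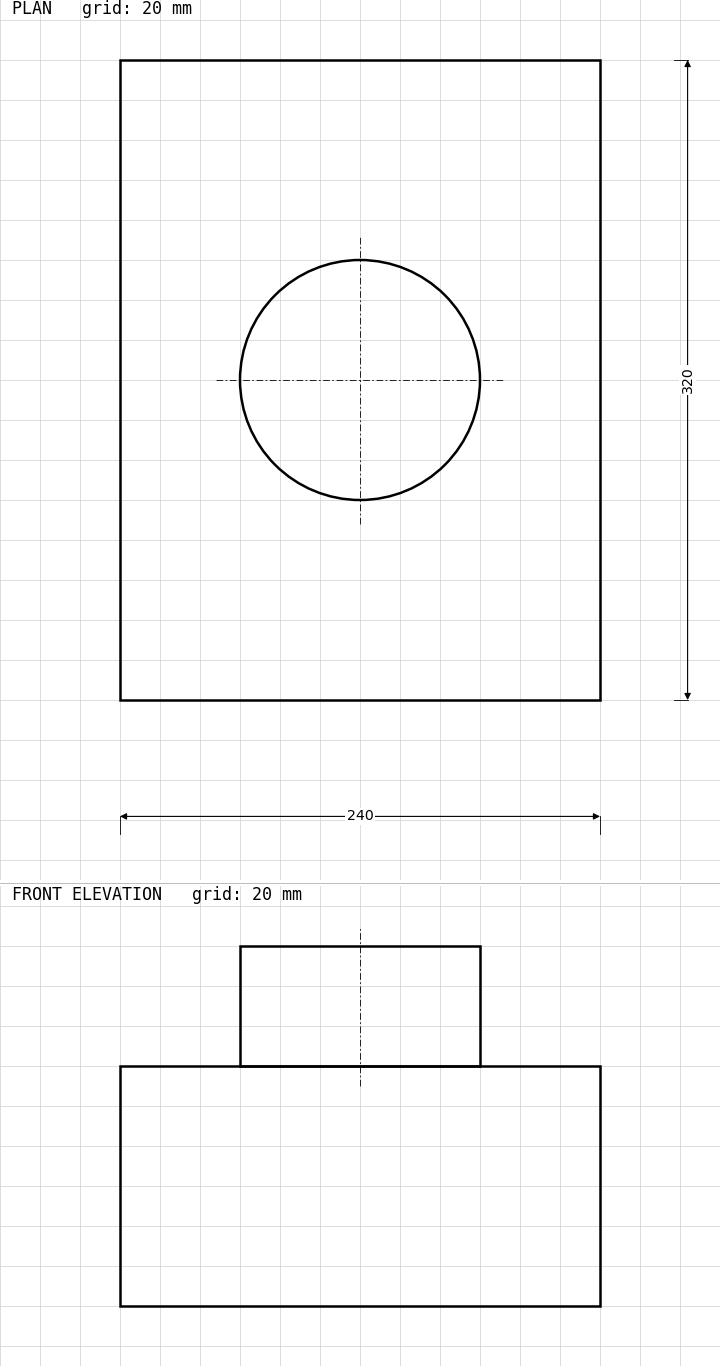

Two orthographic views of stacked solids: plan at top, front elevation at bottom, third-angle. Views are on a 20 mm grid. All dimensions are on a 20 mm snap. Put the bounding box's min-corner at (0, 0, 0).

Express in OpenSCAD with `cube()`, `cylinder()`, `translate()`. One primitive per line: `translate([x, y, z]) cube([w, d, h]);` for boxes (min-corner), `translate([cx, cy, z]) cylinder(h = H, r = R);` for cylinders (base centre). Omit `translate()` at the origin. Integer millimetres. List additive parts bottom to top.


cube([240, 320, 120]);
translate([120, 160, 120]) cylinder(h = 60, r = 60);
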